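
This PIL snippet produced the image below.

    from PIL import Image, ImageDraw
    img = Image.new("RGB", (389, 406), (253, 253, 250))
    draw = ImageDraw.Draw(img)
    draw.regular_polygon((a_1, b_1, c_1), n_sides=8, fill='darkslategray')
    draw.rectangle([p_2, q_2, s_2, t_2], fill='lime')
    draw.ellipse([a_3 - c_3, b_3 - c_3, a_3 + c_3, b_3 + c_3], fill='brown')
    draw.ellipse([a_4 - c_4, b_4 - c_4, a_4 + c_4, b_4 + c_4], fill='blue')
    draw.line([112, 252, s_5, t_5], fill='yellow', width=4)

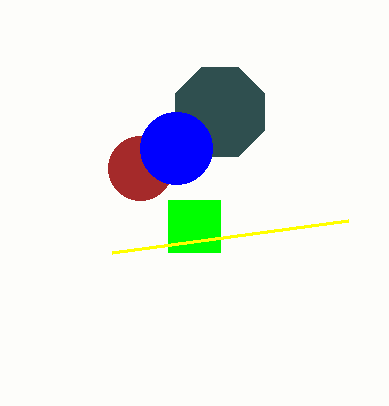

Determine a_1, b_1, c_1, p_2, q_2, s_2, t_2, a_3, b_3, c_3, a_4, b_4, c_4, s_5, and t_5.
a_1 = 220; b_1 = 112; c_1 = 48; p_2 = 168; q_2 = 200; s_2 = 220; t_2 = 252; a_3 = 140; b_3 = 168; c_3 = 32; a_4 = 176; b_4 = 148; c_4 = 36; s_5 = 348; t_5 = 220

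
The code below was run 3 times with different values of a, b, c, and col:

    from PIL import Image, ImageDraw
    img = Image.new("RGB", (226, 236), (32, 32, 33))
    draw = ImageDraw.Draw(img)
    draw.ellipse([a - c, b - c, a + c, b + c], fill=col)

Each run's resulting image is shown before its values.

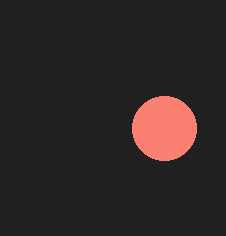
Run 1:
a = 164, b = 128, c = 32, col = 'salmon'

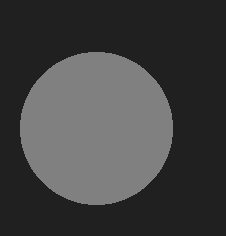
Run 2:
a = 96, b = 128, c = 76, col = 'gray'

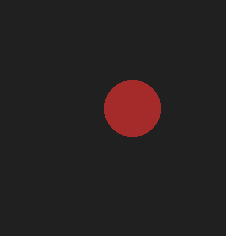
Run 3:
a = 132, b = 108, c = 28, col = 'brown'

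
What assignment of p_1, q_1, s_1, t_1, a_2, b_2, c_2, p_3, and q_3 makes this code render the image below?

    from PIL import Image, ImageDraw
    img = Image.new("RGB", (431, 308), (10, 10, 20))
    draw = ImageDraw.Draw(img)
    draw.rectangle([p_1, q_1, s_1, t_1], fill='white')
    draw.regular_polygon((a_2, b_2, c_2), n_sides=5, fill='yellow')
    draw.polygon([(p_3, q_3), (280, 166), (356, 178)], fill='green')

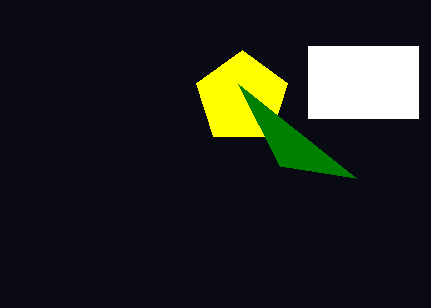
p_1 = 308, q_1 = 46, s_1 = 418, t_1 = 118, a_2 = 242, b_2 = 98, c_2 = 48, p_3 = 238, q_3 = 84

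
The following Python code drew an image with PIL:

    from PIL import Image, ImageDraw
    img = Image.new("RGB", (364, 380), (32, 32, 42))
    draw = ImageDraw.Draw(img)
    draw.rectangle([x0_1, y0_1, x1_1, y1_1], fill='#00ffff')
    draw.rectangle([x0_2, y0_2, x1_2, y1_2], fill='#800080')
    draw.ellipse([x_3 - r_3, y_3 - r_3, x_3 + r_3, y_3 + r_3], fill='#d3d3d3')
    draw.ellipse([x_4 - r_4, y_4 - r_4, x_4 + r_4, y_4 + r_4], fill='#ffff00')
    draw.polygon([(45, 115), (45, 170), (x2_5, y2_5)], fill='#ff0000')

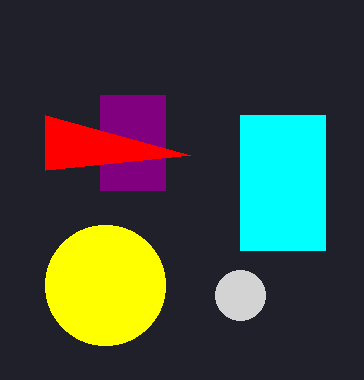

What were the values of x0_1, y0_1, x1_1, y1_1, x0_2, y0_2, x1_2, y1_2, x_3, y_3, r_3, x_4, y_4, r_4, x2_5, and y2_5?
x0_1 = 240
y0_1 = 115
x1_1 = 325
y1_1 = 250
x0_2 = 100
y0_2 = 95
x1_2 = 165
y1_2 = 190
x_3 = 240
y_3 = 295
r_3 = 25
x_4 = 105
y_4 = 285
r_4 = 60
x2_5 = 190
y2_5 = 155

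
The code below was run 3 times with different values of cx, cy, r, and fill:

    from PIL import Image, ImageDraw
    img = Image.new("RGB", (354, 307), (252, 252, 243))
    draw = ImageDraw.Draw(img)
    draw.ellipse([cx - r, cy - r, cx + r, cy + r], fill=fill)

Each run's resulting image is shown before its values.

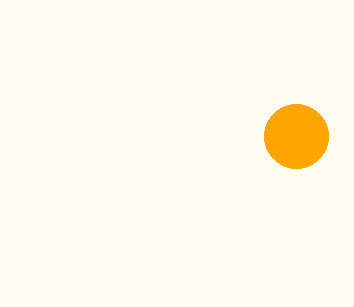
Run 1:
cx = 296, cy = 136, r = 32, fill = 'orange'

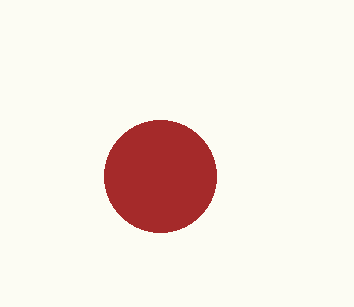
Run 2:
cx = 160
cy = 176
r = 56
fill = 'brown'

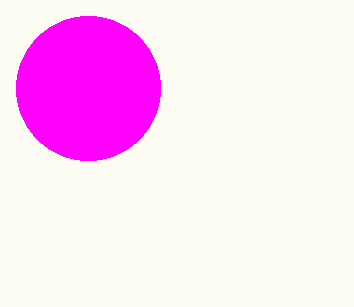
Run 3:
cx = 88, cy = 88, r = 72, fill = 'magenta'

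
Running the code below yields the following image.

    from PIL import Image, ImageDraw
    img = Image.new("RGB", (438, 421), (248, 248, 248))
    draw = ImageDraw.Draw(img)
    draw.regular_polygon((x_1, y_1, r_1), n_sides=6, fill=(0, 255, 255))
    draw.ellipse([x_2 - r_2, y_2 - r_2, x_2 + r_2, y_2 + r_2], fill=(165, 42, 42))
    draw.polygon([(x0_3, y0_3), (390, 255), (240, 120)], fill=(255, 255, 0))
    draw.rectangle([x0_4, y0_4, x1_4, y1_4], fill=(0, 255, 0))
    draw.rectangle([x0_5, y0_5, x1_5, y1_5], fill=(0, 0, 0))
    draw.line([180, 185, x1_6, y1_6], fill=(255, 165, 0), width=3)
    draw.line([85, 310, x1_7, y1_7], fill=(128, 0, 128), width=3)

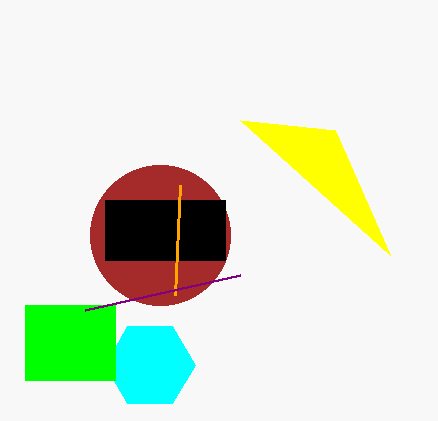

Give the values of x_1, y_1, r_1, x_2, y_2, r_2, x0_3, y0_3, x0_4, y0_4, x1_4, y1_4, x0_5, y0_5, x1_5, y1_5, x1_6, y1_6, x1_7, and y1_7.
x_1 = 150, y_1 = 365, r_1 = 45, x_2 = 160, y_2 = 235, r_2 = 70, x0_3 = 335, y0_3 = 130, x0_4 = 25, y0_4 = 305, x1_4 = 115, y1_4 = 380, x0_5 = 105, y0_5 = 200, x1_5 = 225, y1_5 = 260, x1_6 = 175, y1_6 = 295, x1_7 = 240, y1_7 = 275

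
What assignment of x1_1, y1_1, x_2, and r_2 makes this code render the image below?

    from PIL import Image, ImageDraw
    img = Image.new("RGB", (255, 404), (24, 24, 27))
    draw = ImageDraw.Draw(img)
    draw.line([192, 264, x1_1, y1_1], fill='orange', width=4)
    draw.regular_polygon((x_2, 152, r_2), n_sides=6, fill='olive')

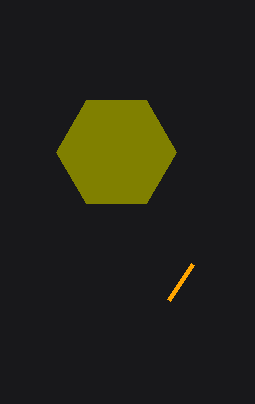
x1_1 = 168, y1_1 = 300, x_2 = 116, r_2 = 60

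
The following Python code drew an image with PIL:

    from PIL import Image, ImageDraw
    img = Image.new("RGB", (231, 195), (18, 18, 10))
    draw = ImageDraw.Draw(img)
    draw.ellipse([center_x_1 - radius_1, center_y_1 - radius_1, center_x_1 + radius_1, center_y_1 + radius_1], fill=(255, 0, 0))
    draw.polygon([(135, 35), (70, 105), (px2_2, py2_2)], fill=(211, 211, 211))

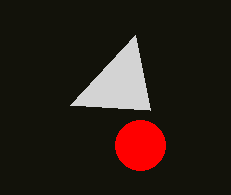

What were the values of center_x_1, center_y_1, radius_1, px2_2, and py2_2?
center_x_1 = 140, center_y_1 = 145, radius_1 = 25, px2_2 = 150, py2_2 = 110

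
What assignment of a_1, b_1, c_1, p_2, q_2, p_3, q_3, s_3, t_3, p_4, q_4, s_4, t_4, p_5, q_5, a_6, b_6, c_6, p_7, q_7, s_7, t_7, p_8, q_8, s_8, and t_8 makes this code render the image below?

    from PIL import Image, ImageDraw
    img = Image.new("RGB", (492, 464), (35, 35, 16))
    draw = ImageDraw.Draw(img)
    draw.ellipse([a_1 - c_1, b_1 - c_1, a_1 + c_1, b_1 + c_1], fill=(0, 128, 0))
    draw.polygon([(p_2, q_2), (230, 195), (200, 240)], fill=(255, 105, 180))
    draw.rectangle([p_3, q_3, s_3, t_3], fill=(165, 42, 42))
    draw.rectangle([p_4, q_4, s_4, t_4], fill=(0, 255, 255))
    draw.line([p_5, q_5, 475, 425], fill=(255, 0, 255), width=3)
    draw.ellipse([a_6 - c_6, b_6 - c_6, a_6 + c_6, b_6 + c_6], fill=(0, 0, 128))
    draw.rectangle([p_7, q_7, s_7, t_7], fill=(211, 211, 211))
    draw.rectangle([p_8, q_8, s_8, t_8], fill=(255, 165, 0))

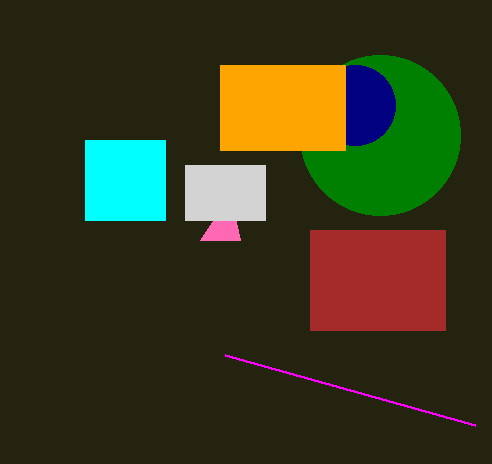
a_1 = 380
b_1 = 135
c_1 = 80
p_2 = 240
q_2 = 240
p_3 = 310
q_3 = 230
s_3 = 445
t_3 = 330
p_4 = 85
q_4 = 140
s_4 = 165
t_4 = 220
p_5 = 225
q_5 = 355
a_6 = 355
b_6 = 105
c_6 = 40
p_7 = 185
q_7 = 165
s_7 = 265
t_7 = 220
p_8 = 220
q_8 = 65
s_8 = 345
t_8 = 150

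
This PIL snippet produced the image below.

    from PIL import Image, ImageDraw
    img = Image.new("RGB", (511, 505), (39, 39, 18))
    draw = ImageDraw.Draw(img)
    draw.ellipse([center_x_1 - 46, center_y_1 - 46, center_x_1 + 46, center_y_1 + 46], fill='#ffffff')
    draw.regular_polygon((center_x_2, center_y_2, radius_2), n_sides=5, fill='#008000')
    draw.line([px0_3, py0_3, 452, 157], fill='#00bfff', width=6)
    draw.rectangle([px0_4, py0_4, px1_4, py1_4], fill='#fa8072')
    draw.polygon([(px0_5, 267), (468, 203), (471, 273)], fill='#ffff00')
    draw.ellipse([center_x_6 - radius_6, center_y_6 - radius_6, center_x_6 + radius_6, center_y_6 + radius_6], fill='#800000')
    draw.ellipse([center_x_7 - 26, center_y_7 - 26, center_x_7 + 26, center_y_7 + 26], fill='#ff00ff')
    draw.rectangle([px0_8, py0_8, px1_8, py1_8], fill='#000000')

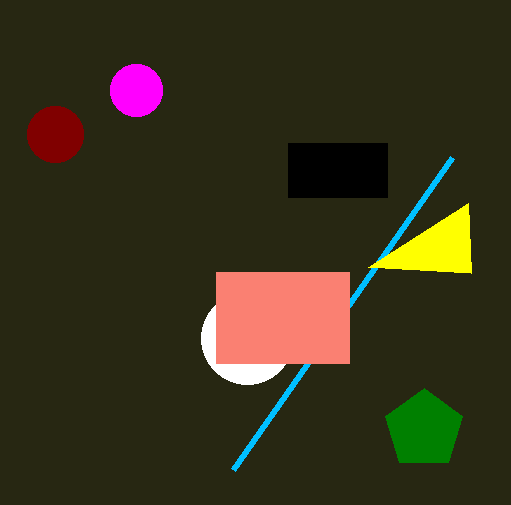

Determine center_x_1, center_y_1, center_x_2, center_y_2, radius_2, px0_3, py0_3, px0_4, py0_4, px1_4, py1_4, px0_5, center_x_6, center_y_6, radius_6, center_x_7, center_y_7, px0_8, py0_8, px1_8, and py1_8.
center_x_1 = 247
center_y_1 = 338
center_x_2 = 424
center_y_2 = 429
radius_2 = 41
px0_3 = 233
py0_3 = 469
px0_4 = 216
py0_4 = 272
px1_4 = 349
py1_4 = 363
px0_5 = 368
center_x_6 = 55
center_y_6 = 134
radius_6 = 28
center_x_7 = 136
center_y_7 = 90
px0_8 = 288
py0_8 = 143
px1_8 = 387
py1_8 = 197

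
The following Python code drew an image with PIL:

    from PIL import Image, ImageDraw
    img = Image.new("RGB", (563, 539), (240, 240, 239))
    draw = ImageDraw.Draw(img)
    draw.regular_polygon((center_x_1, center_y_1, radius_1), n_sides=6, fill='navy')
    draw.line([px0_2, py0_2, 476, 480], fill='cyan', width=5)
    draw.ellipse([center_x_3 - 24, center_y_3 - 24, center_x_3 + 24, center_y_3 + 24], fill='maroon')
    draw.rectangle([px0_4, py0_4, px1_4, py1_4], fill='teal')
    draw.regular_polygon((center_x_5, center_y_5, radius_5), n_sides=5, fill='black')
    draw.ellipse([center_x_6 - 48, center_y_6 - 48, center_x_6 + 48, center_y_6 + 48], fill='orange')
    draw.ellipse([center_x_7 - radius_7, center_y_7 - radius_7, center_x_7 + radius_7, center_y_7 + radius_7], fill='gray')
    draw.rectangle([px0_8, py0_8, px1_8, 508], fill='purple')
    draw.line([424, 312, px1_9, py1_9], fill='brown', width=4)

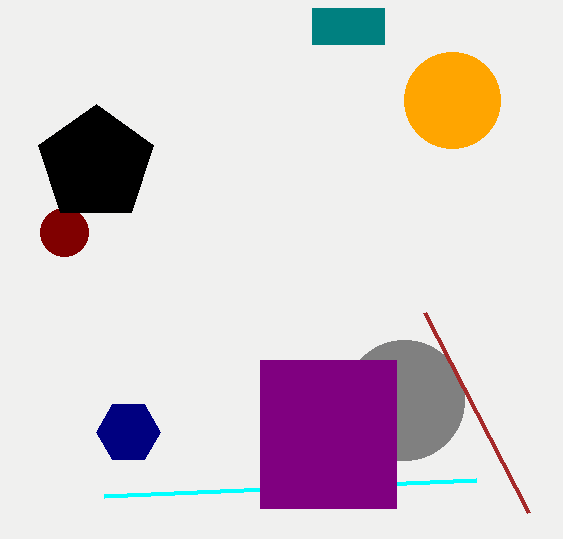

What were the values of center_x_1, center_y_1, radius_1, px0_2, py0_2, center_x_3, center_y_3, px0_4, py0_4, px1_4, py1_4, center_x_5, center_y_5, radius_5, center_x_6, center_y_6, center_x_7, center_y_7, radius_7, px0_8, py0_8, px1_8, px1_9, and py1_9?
center_x_1 = 128, center_y_1 = 432, radius_1 = 32, px0_2 = 104, py0_2 = 496, center_x_3 = 64, center_y_3 = 232, px0_4 = 312, py0_4 = 8, px1_4 = 384, py1_4 = 44, center_x_5 = 96, center_y_5 = 164, radius_5 = 60, center_x_6 = 452, center_y_6 = 100, center_x_7 = 404, center_y_7 = 400, radius_7 = 60, px0_8 = 260, py0_8 = 360, px1_8 = 396, px1_9 = 528, py1_9 = 512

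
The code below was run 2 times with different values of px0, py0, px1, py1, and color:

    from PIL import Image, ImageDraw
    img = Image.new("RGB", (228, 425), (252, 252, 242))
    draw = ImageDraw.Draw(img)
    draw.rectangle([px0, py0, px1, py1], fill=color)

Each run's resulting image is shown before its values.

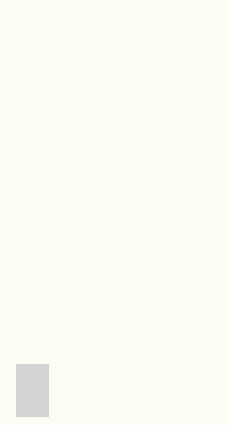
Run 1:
px0 = 16, py0 = 364, px1 = 48, py1 = 416, color = 'lightgray'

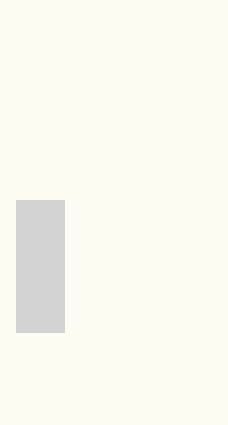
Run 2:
px0 = 16; py0 = 200; px1 = 64; py1 = 332; color = 'lightgray'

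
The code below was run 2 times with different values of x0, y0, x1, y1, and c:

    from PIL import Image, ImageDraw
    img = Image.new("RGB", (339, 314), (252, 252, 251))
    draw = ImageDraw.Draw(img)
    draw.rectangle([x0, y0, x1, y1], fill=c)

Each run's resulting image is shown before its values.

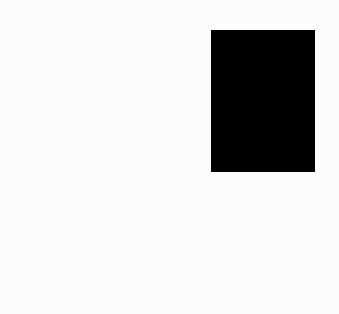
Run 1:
x0 = 211; y0 = 30; x1 = 314; y1 = 171; c = 'black'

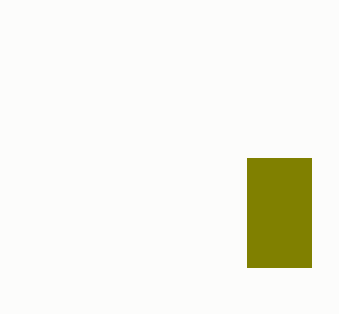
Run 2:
x0 = 247, y0 = 158, x1 = 311, y1 = 267, c = 'olive'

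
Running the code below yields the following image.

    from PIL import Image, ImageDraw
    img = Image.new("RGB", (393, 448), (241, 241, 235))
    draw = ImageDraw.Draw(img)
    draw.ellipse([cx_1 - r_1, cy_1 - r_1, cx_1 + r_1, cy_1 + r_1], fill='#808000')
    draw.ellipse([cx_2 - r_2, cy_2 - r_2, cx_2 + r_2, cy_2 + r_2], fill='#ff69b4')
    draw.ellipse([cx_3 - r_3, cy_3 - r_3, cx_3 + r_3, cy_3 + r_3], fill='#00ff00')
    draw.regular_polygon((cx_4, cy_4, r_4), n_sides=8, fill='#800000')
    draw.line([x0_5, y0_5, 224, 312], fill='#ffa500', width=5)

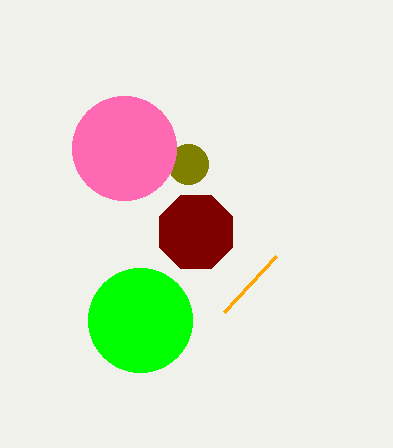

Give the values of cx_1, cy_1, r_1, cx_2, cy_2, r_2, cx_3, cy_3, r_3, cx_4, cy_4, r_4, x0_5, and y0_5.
cx_1 = 188
cy_1 = 164
r_1 = 20
cx_2 = 124
cy_2 = 148
r_2 = 52
cx_3 = 140
cy_3 = 320
r_3 = 52
cx_4 = 196
cy_4 = 232
r_4 = 40
x0_5 = 276
y0_5 = 256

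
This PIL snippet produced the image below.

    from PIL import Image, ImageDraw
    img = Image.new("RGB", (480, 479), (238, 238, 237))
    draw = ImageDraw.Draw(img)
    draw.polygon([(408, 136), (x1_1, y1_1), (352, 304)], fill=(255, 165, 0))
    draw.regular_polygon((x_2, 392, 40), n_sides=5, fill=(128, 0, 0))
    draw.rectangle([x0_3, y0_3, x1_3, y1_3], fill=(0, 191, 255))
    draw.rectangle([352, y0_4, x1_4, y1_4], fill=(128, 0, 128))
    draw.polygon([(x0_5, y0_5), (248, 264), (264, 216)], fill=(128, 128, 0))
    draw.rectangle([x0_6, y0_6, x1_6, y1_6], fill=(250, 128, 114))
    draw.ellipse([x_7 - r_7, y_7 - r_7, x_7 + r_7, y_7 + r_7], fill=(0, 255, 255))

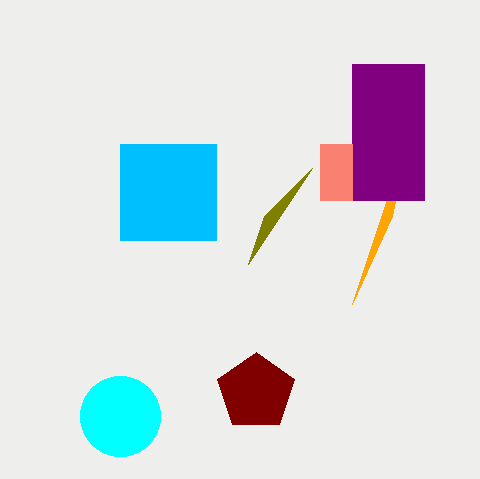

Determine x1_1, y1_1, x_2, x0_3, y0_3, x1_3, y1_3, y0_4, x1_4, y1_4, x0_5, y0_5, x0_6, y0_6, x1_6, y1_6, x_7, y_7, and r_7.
x1_1 = 392
y1_1 = 216
x_2 = 256
x0_3 = 120
y0_3 = 144
x1_3 = 216
y1_3 = 240
y0_4 = 64
x1_4 = 424
y1_4 = 200
x0_5 = 312
y0_5 = 168
x0_6 = 320
y0_6 = 144
x1_6 = 352
y1_6 = 200
x_7 = 120
y_7 = 416
r_7 = 40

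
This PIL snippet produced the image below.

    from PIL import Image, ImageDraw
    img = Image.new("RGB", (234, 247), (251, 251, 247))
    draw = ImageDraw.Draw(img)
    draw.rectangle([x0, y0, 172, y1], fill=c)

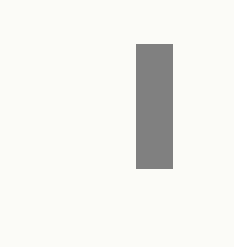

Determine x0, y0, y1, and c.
x0 = 136, y0 = 44, y1 = 168, c = 'gray'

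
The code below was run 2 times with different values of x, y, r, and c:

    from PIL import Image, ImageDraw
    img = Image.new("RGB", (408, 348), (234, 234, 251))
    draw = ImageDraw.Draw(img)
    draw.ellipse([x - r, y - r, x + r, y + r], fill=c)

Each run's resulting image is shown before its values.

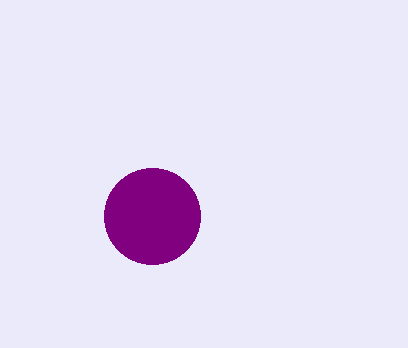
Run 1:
x = 152; y = 216; r = 48; c = 'purple'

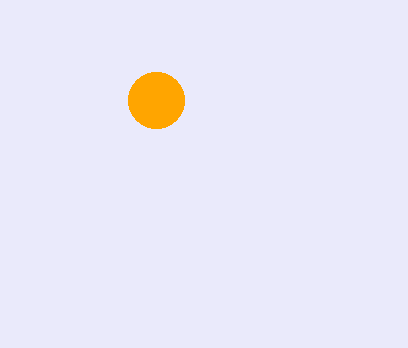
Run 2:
x = 156, y = 100, r = 28, c = 'orange'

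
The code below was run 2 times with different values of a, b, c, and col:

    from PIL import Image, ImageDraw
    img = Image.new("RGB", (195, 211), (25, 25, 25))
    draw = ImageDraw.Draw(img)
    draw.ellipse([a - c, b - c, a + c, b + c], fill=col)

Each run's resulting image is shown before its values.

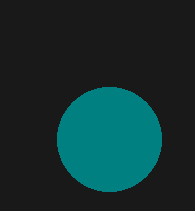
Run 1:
a = 109; b = 139; c = 52; col = 'teal'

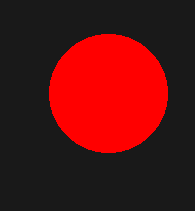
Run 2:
a = 108; b = 93; c = 59; col = 'red'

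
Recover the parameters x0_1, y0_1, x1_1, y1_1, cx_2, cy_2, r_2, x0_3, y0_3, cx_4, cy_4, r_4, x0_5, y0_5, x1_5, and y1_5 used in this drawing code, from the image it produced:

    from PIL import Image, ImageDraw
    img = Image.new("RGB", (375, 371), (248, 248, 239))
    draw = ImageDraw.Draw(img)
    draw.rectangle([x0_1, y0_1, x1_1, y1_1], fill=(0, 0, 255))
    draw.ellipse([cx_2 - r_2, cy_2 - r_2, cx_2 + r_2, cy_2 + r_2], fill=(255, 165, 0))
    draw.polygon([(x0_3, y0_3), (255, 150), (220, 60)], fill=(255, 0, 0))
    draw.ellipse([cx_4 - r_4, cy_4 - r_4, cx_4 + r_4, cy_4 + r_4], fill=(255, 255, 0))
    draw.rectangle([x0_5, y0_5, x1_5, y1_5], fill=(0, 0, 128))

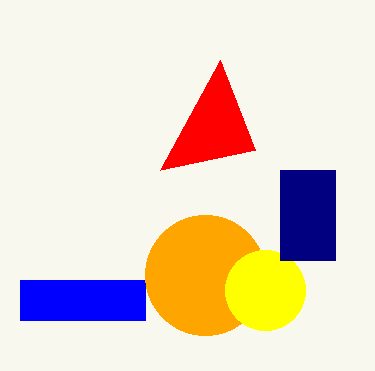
x0_1 = 20, y0_1 = 280, x1_1 = 145, y1_1 = 320, cx_2 = 205, cy_2 = 275, r_2 = 60, x0_3 = 160, y0_3 = 170, cx_4 = 265, cy_4 = 290, r_4 = 40, x0_5 = 280, y0_5 = 170, x1_5 = 335, y1_5 = 260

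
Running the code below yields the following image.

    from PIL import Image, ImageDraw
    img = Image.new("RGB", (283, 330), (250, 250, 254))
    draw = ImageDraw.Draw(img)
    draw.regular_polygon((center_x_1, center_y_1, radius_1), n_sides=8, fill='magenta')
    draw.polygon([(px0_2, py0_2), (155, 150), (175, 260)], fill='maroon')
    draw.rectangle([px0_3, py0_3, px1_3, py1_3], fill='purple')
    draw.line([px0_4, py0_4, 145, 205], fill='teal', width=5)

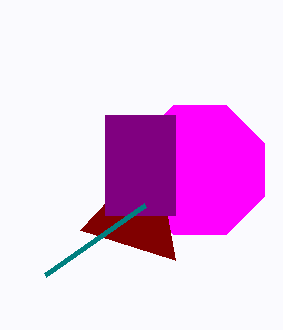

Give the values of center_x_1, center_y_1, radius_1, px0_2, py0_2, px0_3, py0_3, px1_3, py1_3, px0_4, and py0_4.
center_x_1 = 200
center_y_1 = 170
radius_1 = 70
px0_2 = 80
py0_2 = 230
px0_3 = 105
py0_3 = 115
px1_3 = 175
py1_3 = 215
px0_4 = 45
py0_4 = 275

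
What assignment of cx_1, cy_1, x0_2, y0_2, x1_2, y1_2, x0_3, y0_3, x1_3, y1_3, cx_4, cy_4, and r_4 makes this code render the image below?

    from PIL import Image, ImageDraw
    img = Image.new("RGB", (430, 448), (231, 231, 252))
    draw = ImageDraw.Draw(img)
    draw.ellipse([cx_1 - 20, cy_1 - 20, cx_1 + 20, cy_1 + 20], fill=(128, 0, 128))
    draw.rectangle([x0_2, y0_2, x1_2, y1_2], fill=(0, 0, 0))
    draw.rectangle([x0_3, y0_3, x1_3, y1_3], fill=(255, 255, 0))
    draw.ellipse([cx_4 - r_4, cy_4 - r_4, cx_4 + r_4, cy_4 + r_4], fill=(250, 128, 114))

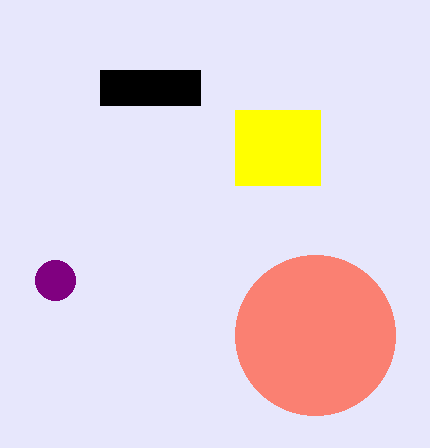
cx_1 = 55, cy_1 = 280, x0_2 = 100, y0_2 = 70, x1_2 = 200, y1_2 = 105, x0_3 = 235, y0_3 = 110, x1_3 = 320, y1_3 = 185, cx_4 = 315, cy_4 = 335, r_4 = 80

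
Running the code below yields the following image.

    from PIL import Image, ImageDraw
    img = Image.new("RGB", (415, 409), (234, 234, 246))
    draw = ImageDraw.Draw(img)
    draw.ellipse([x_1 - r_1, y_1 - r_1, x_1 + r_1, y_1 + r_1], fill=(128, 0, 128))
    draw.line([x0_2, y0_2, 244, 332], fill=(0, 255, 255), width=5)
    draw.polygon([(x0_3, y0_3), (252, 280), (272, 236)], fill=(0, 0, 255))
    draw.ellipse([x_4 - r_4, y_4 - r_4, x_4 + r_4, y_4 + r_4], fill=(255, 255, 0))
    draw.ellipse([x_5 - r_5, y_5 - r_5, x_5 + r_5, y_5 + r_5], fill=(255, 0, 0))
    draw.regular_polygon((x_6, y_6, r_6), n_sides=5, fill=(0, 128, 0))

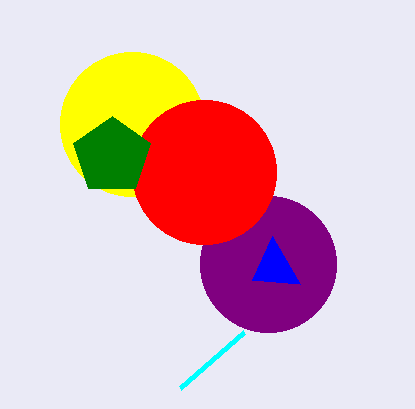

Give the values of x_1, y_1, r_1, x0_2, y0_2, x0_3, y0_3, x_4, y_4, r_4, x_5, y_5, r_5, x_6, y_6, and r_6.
x_1 = 268, y_1 = 264, r_1 = 68, x0_2 = 180, y0_2 = 388, x0_3 = 300, y0_3 = 284, x_4 = 132, y_4 = 124, r_4 = 72, x_5 = 204, y_5 = 172, r_5 = 72, x_6 = 112, y_6 = 156, r_6 = 40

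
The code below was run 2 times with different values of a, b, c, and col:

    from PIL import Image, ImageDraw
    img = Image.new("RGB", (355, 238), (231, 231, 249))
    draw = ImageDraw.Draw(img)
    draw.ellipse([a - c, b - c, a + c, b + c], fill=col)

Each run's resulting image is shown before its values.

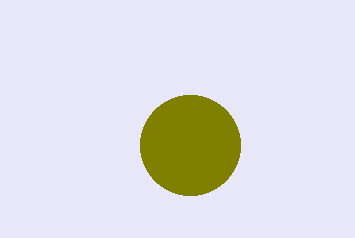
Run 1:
a = 190
b = 145
c = 50
col = 'olive'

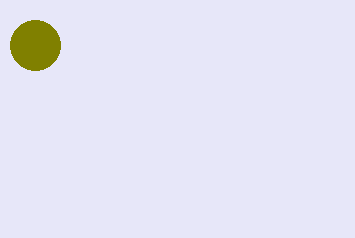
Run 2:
a = 35
b = 45
c = 25
col = 'olive'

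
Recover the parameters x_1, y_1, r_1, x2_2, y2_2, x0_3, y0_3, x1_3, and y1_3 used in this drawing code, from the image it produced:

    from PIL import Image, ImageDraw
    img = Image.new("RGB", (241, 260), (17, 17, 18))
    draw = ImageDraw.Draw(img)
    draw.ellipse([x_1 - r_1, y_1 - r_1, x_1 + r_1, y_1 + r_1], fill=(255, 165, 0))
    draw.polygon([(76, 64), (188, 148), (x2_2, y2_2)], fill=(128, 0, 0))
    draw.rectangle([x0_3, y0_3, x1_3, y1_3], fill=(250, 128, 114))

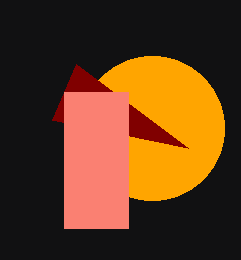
x_1 = 152
y_1 = 128
r_1 = 72
x2_2 = 52
y2_2 = 120
x0_3 = 64
y0_3 = 92
x1_3 = 128
y1_3 = 228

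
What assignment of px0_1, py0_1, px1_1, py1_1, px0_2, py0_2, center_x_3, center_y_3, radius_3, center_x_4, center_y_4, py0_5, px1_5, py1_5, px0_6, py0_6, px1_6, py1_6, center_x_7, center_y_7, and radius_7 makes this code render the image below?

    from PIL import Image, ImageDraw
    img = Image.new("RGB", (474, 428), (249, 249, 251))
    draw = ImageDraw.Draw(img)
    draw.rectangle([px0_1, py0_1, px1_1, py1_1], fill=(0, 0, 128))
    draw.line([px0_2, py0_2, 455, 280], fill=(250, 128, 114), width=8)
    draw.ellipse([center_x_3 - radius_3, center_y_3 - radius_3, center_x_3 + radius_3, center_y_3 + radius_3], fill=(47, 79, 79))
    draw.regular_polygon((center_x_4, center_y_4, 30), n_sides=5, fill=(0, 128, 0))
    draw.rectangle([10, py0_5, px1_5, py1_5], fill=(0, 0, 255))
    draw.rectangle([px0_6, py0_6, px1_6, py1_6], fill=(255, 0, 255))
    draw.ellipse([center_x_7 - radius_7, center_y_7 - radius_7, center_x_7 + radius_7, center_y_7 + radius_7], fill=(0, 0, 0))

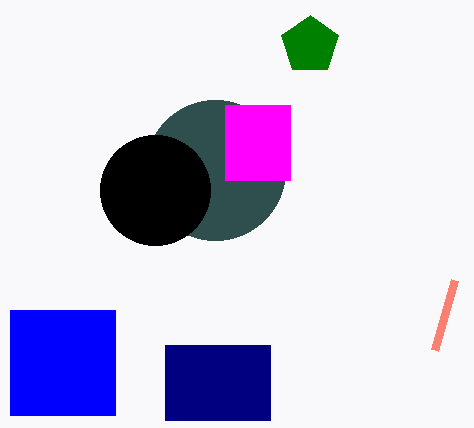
px0_1 = 165
py0_1 = 345
px1_1 = 270
py1_1 = 420
px0_2 = 435
py0_2 = 350
center_x_3 = 215
center_y_3 = 170
radius_3 = 70
center_x_4 = 310
center_y_4 = 45
py0_5 = 310
px1_5 = 115
py1_5 = 415
px0_6 = 225
py0_6 = 105
px1_6 = 290
py1_6 = 180
center_x_7 = 155
center_y_7 = 190
radius_7 = 55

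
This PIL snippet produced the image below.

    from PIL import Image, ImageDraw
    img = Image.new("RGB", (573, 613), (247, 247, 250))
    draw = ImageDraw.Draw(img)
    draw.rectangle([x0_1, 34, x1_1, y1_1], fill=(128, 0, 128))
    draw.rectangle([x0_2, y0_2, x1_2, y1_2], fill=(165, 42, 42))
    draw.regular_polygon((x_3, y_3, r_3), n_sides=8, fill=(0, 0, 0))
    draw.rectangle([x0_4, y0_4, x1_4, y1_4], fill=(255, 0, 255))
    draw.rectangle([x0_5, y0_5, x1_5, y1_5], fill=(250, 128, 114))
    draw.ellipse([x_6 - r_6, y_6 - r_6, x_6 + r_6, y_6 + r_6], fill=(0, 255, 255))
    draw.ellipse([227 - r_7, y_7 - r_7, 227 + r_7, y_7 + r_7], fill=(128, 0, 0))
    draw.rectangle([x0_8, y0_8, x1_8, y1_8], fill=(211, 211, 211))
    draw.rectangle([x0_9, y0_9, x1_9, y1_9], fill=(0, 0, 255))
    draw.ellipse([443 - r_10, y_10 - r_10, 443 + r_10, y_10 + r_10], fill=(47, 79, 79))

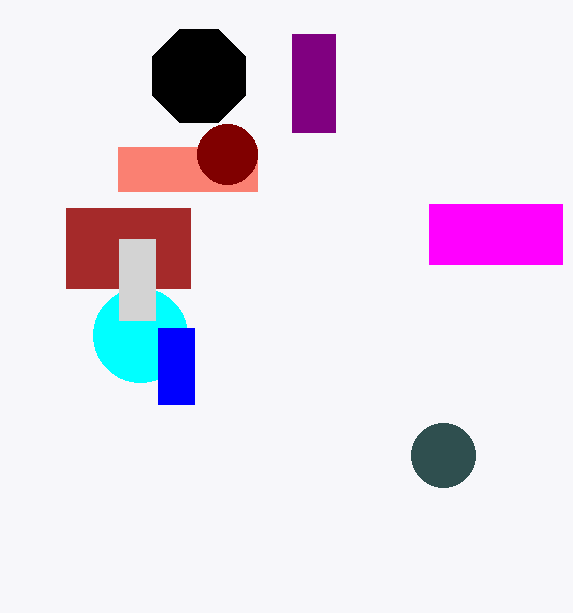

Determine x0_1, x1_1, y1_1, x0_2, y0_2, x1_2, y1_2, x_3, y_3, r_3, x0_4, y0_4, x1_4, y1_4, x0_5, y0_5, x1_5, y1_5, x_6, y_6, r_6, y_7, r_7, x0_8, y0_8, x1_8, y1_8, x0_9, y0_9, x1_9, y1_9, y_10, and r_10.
x0_1 = 292; x1_1 = 335; y1_1 = 132; x0_2 = 66; y0_2 = 208; x1_2 = 190; y1_2 = 288; x_3 = 199; y_3 = 76; r_3 = 50; x0_4 = 429; y0_4 = 204; x1_4 = 562; y1_4 = 264; x0_5 = 118; y0_5 = 147; x1_5 = 257; y1_5 = 191; x_6 = 140; y_6 = 335; r_6 = 47; y_7 = 154; r_7 = 30; x0_8 = 119; y0_8 = 239; x1_8 = 155; y1_8 = 320; x0_9 = 158; y0_9 = 328; x1_9 = 194; y1_9 = 404; y_10 = 455; r_10 = 32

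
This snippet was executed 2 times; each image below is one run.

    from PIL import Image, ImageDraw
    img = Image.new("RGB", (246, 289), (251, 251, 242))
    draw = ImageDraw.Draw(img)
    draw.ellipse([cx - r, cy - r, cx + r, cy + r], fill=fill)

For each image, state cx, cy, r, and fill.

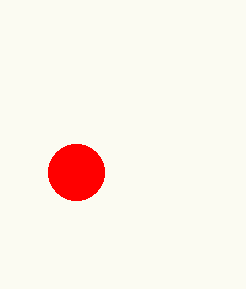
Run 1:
cx = 76; cy = 172; r = 28; fill = 'red'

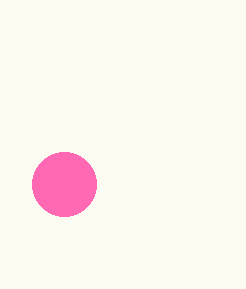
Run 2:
cx = 64, cy = 184, r = 32, fill = 'hotpink'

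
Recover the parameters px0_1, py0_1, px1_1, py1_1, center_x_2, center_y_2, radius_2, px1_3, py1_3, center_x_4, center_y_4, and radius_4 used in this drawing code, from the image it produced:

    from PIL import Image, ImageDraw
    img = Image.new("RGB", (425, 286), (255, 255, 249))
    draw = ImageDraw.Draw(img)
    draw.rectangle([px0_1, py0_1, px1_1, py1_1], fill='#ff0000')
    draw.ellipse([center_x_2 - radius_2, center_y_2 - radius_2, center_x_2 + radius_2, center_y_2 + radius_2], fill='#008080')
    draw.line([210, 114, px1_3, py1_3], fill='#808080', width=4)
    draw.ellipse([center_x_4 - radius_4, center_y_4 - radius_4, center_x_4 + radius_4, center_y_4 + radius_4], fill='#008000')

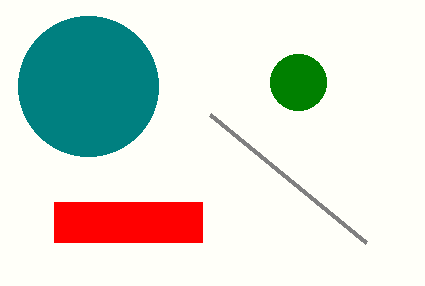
px0_1 = 54
py0_1 = 202
px1_1 = 202
py1_1 = 242
center_x_2 = 88
center_y_2 = 86
radius_2 = 70
px1_3 = 366
py1_3 = 242
center_x_4 = 298
center_y_4 = 82
radius_4 = 28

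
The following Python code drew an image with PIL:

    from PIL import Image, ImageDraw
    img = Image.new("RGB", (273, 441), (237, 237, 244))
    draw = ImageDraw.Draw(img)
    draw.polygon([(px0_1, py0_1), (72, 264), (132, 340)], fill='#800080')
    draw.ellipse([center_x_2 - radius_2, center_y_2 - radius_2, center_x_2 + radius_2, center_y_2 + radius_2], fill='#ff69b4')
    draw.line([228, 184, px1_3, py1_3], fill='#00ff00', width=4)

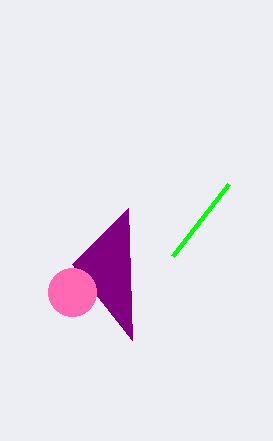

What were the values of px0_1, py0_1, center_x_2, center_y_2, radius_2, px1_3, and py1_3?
px0_1 = 128
py0_1 = 208
center_x_2 = 72
center_y_2 = 292
radius_2 = 24
px1_3 = 172
py1_3 = 256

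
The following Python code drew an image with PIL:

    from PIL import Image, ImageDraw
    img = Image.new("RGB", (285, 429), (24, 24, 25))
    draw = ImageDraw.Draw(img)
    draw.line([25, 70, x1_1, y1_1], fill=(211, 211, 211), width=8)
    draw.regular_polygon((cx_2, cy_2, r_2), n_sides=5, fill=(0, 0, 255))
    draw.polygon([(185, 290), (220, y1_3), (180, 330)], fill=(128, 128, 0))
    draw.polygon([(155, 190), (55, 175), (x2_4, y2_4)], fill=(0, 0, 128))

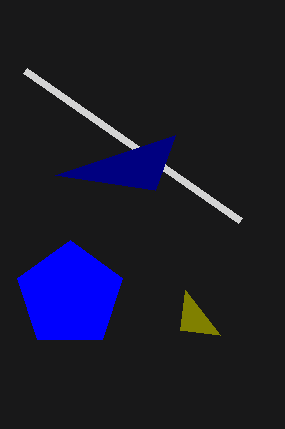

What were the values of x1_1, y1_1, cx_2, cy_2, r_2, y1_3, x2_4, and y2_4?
x1_1 = 240
y1_1 = 220
cx_2 = 70
cy_2 = 295
r_2 = 55
y1_3 = 335
x2_4 = 175
y2_4 = 135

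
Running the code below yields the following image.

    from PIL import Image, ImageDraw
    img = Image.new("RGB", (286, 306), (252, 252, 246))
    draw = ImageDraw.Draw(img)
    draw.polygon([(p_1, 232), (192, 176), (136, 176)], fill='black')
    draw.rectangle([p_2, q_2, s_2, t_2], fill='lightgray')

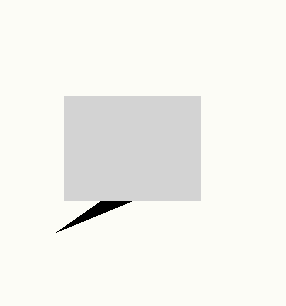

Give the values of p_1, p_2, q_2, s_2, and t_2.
p_1 = 56
p_2 = 64
q_2 = 96
s_2 = 200
t_2 = 200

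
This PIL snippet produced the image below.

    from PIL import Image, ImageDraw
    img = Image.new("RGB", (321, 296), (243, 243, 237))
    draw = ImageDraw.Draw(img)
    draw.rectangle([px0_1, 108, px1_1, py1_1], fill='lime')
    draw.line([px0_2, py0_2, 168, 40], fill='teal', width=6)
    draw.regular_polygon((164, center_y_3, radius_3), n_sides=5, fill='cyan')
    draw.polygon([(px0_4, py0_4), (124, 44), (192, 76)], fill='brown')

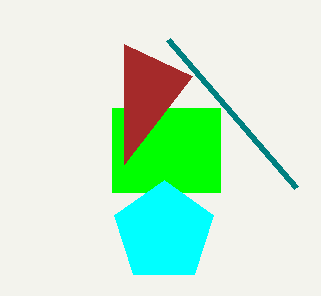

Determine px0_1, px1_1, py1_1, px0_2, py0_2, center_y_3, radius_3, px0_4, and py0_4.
px0_1 = 112
px1_1 = 220
py1_1 = 192
px0_2 = 296
py0_2 = 188
center_y_3 = 232
radius_3 = 52
px0_4 = 124
py0_4 = 164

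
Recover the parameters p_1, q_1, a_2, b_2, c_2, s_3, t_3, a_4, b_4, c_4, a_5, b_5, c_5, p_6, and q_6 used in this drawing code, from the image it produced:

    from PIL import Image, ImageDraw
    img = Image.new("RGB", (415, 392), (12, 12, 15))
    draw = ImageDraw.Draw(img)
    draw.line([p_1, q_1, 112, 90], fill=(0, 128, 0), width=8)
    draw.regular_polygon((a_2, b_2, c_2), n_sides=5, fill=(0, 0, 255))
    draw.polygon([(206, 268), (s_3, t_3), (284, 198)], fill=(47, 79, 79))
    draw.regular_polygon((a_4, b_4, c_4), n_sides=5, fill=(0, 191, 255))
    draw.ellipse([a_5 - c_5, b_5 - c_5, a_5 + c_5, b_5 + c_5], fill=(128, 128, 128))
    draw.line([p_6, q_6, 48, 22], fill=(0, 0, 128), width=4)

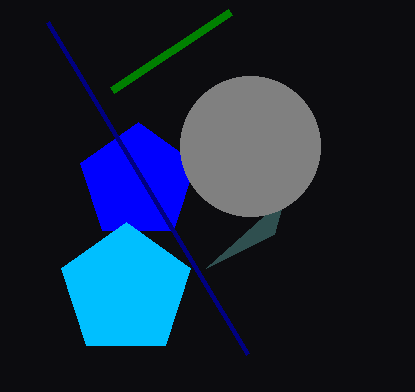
p_1 = 230
q_1 = 12
a_2 = 138
b_2 = 182
c_2 = 60
s_3 = 274
t_3 = 234
a_4 = 126
b_4 = 290
c_4 = 68
a_5 = 250
b_5 = 146
c_5 = 70
p_6 = 248
q_6 = 354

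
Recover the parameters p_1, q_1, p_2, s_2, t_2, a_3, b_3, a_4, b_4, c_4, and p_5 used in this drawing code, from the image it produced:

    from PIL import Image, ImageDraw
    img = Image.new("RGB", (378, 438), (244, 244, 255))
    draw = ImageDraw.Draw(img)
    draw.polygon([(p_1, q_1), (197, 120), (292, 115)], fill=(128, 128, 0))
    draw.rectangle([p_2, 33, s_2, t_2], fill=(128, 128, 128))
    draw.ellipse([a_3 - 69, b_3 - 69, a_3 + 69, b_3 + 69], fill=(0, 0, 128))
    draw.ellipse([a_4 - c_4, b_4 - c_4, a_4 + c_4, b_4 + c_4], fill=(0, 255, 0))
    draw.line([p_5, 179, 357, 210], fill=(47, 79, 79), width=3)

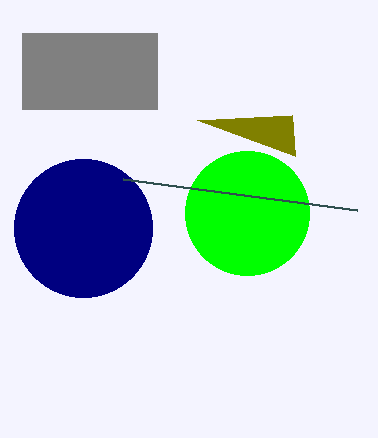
p_1 = 295, q_1 = 156, p_2 = 22, s_2 = 157, t_2 = 109, a_3 = 83, b_3 = 228, a_4 = 247, b_4 = 213, c_4 = 62, p_5 = 123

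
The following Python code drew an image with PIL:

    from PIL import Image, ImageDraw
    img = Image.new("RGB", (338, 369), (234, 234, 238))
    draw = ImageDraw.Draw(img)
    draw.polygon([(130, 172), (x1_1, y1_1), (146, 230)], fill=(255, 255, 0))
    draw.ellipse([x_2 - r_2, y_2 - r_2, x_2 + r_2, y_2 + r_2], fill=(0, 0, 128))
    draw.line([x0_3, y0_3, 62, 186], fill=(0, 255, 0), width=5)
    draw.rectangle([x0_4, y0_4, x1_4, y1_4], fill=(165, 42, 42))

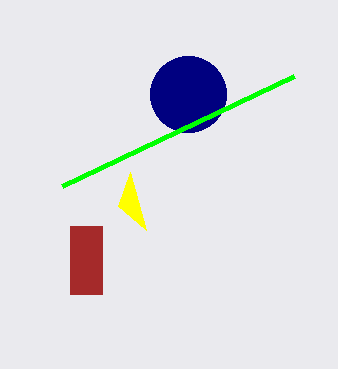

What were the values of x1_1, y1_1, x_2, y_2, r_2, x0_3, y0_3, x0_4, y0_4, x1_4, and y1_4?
x1_1 = 118
y1_1 = 206
x_2 = 188
y_2 = 94
r_2 = 38
x0_3 = 294
y0_3 = 76
x0_4 = 70
y0_4 = 226
x1_4 = 102
y1_4 = 294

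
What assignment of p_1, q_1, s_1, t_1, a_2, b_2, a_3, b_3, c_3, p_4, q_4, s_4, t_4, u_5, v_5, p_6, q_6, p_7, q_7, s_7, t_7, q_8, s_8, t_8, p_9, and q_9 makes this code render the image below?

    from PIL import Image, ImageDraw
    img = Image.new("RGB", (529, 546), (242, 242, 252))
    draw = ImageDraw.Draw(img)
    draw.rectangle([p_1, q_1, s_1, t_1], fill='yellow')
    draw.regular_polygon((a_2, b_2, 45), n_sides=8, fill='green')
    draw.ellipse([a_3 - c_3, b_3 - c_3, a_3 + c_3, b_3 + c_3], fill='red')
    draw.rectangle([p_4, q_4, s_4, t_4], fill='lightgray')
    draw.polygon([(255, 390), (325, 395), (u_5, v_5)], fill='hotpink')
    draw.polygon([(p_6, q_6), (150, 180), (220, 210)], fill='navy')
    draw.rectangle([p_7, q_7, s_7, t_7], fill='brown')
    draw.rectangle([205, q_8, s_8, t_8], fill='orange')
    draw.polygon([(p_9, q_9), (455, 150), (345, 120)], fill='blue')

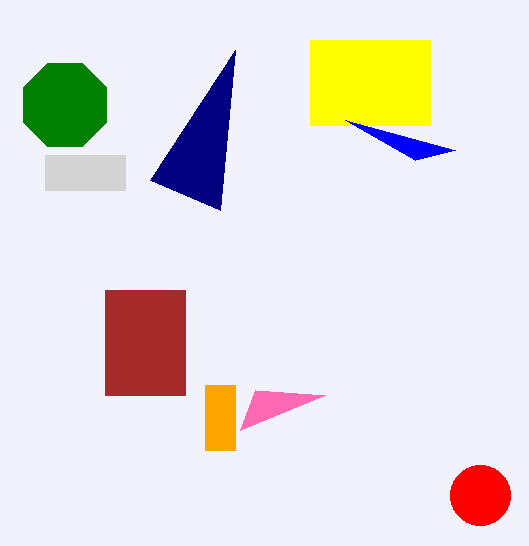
p_1 = 310, q_1 = 40, s_1 = 430, t_1 = 125, a_2 = 65, b_2 = 105, a_3 = 480, b_3 = 495, c_3 = 30, p_4 = 45, q_4 = 155, s_4 = 125, t_4 = 190, u_5 = 240, v_5 = 430, p_6 = 235, q_6 = 50, p_7 = 105, q_7 = 290, s_7 = 185, t_7 = 395, q_8 = 385, s_8 = 235, t_8 = 450, p_9 = 415, q_9 = 160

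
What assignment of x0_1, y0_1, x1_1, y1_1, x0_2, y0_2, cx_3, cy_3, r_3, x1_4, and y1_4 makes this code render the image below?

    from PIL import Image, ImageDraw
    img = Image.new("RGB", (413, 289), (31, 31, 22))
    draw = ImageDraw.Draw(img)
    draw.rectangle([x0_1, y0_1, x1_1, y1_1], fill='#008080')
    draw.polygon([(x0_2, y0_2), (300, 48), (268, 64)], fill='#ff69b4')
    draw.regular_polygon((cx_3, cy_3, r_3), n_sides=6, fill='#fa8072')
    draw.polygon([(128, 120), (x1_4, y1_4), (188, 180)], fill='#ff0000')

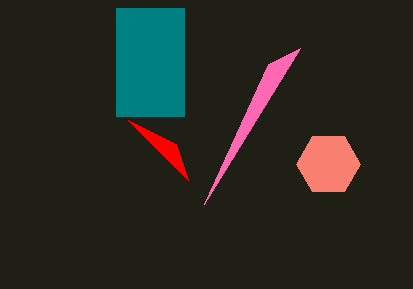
x0_1 = 116, y0_1 = 8, x1_1 = 184, y1_1 = 116, x0_2 = 204, y0_2 = 204, cx_3 = 328, cy_3 = 164, r_3 = 32, x1_4 = 176, y1_4 = 144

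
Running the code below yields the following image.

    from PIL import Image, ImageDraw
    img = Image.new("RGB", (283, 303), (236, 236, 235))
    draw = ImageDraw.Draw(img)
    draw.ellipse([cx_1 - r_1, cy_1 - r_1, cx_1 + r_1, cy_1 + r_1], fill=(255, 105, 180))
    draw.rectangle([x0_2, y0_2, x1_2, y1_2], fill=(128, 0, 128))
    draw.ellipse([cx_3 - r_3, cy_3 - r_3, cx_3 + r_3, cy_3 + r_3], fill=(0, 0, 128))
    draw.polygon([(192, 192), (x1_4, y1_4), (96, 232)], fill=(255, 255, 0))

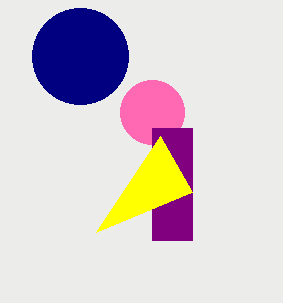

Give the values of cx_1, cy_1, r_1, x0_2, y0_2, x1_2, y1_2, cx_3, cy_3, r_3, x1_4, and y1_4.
cx_1 = 152; cy_1 = 112; r_1 = 32; x0_2 = 152; y0_2 = 128; x1_2 = 192; y1_2 = 240; cx_3 = 80; cy_3 = 56; r_3 = 48; x1_4 = 160; y1_4 = 136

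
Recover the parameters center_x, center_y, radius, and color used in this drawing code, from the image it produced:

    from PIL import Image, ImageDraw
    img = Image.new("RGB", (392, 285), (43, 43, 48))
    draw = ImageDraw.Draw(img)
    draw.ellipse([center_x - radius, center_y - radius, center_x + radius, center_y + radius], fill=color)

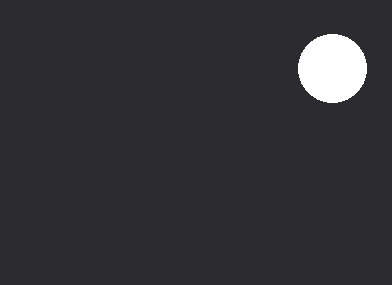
center_x = 332; center_y = 68; radius = 34; color = 'white'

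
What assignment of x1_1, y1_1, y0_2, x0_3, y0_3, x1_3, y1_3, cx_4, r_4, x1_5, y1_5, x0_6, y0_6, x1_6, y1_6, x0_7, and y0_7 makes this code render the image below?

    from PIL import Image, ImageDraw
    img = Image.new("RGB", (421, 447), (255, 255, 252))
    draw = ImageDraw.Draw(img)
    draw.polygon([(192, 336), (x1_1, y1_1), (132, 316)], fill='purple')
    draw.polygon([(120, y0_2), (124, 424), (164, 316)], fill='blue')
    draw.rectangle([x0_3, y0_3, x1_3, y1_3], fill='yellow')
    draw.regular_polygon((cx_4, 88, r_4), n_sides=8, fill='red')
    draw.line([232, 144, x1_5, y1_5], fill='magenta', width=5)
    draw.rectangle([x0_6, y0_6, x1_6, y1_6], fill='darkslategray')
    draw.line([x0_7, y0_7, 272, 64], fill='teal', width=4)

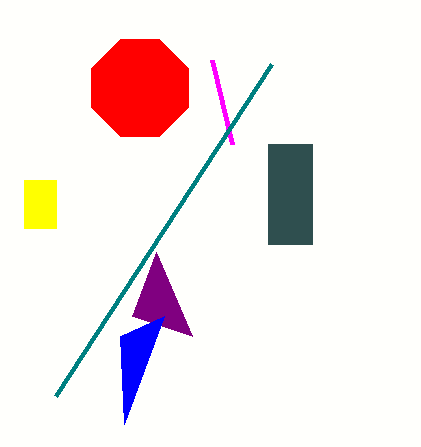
x1_1 = 156; y1_1 = 252; y0_2 = 336; x0_3 = 24; y0_3 = 180; x1_3 = 56; y1_3 = 228; cx_4 = 140; r_4 = 52; x1_5 = 212; y1_5 = 60; x0_6 = 268; y0_6 = 144; x1_6 = 312; y1_6 = 244; x0_7 = 56; y0_7 = 396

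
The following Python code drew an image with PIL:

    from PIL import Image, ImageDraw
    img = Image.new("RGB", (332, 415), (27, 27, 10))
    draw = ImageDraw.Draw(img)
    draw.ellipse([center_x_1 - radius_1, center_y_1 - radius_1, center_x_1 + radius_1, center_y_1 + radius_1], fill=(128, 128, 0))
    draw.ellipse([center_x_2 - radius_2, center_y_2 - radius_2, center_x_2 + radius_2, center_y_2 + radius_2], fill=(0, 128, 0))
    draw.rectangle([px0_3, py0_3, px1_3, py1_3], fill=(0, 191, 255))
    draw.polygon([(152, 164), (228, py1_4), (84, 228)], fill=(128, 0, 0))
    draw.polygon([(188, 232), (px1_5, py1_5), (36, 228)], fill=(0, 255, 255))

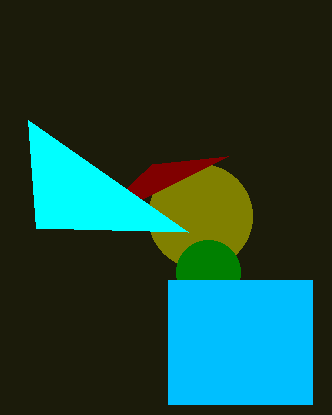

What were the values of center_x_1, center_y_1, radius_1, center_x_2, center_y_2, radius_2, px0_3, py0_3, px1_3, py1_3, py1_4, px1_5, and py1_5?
center_x_1 = 200
center_y_1 = 216
radius_1 = 52
center_x_2 = 208
center_y_2 = 272
radius_2 = 32
px0_3 = 168
py0_3 = 280
px1_3 = 312
py1_3 = 404
py1_4 = 156
px1_5 = 28
py1_5 = 120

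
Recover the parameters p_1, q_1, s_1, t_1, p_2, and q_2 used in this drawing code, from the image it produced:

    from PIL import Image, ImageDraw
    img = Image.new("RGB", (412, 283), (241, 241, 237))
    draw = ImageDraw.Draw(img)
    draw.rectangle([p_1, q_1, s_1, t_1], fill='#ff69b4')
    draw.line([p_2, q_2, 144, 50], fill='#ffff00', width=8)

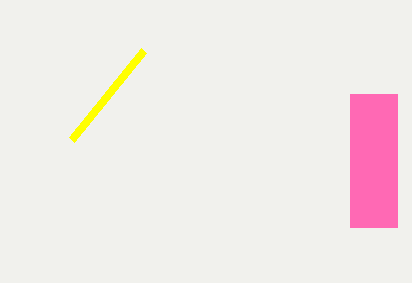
p_1 = 350, q_1 = 94, s_1 = 397, t_1 = 227, p_2 = 72, q_2 = 139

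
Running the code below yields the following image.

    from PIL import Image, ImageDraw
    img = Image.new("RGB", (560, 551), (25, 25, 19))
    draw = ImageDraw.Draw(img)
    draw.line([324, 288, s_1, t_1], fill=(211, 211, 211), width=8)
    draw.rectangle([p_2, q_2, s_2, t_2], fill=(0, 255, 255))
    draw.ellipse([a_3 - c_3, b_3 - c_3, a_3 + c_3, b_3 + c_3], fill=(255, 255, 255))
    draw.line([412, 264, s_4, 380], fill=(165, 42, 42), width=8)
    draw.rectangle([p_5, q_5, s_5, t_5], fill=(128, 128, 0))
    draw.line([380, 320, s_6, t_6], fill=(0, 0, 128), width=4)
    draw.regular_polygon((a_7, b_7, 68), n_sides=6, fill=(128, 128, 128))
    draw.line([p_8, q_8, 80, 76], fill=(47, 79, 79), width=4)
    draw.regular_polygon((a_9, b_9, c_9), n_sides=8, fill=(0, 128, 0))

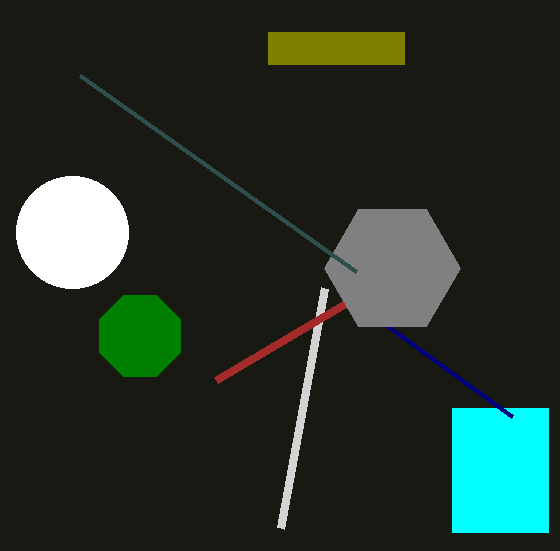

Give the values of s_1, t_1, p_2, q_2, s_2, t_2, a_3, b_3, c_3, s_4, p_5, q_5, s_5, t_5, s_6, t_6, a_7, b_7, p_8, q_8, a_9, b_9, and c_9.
s_1 = 280; t_1 = 528; p_2 = 452; q_2 = 408; s_2 = 548; t_2 = 532; a_3 = 72; b_3 = 232; c_3 = 56; s_4 = 216; p_5 = 268; q_5 = 32; s_5 = 404; t_5 = 64; s_6 = 512; t_6 = 416; a_7 = 392; b_7 = 268; p_8 = 356; q_8 = 272; a_9 = 140; b_9 = 336; c_9 = 44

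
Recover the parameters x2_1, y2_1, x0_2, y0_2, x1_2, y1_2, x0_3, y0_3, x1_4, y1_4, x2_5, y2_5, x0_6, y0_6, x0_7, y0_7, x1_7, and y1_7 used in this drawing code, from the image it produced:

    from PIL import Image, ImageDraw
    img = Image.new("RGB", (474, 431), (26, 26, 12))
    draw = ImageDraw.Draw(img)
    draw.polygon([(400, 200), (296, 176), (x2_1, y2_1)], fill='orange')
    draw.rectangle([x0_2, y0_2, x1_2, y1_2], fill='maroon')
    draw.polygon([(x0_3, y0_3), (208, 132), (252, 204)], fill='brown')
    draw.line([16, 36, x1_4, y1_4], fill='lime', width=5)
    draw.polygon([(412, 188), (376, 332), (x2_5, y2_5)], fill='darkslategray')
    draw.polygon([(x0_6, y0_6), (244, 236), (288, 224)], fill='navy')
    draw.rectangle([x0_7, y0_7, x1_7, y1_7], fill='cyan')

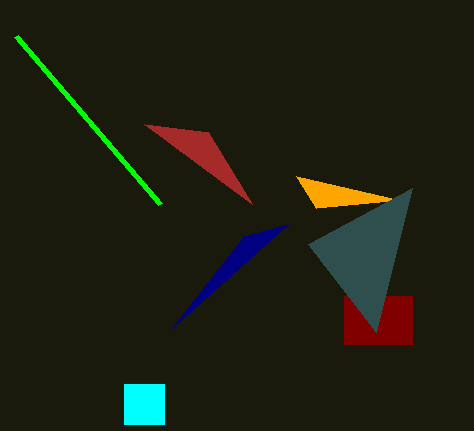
x2_1 = 316, y2_1 = 208, x0_2 = 344, y0_2 = 296, x1_2 = 412, y1_2 = 344, x0_3 = 144, y0_3 = 124, x1_4 = 160, y1_4 = 204, x2_5 = 308, y2_5 = 244, x0_6 = 172, y0_6 = 328, x0_7 = 124, y0_7 = 384, x1_7 = 164, y1_7 = 424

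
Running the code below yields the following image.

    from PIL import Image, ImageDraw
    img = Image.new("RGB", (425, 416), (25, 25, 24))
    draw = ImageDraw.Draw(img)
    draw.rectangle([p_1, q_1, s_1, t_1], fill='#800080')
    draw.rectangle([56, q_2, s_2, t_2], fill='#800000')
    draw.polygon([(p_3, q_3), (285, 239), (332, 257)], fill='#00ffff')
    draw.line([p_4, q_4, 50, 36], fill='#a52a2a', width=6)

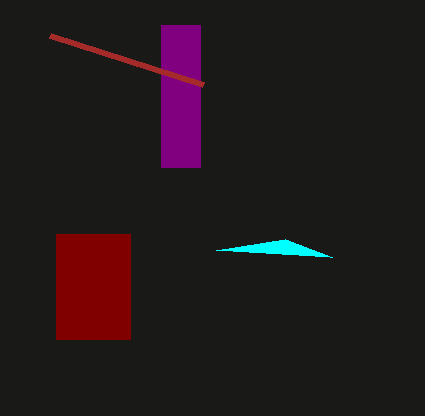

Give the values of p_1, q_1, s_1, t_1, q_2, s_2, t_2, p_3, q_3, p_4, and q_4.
p_1 = 161, q_1 = 25, s_1 = 200, t_1 = 167, q_2 = 234, s_2 = 130, t_2 = 339, p_3 = 216, q_3 = 250, p_4 = 203, q_4 = 85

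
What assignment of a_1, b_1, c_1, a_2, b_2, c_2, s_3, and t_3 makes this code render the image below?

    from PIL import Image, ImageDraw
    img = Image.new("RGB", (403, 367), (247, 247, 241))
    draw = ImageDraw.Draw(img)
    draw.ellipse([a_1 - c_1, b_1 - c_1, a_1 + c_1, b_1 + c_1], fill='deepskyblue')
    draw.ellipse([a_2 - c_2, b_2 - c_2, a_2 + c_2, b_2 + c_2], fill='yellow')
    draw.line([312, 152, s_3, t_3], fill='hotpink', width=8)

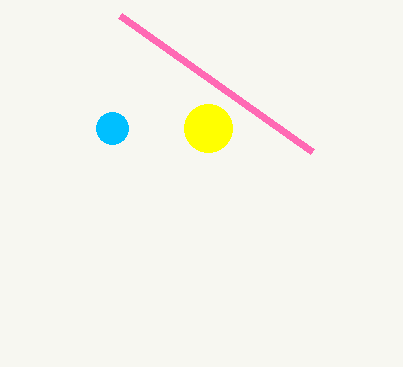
a_1 = 112; b_1 = 128; c_1 = 16; a_2 = 208; b_2 = 128; c_2 = 24; s_3 = 120; t_3 = 16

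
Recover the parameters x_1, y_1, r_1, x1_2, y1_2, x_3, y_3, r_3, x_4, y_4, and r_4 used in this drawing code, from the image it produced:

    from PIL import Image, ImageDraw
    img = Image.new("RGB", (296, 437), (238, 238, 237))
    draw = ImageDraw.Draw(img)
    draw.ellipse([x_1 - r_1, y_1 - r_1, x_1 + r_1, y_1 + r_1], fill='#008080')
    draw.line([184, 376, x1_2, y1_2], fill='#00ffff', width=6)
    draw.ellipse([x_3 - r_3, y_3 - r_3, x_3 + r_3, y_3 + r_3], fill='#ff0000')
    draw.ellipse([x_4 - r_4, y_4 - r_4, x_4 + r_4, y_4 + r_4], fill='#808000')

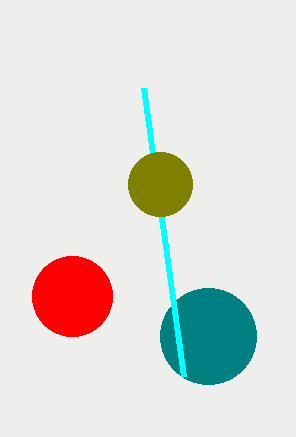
x_1 = 208, y_1 = 336, r_1 = 48, x1_2 = 144, y1_2 = 88, x_3 = 72, y_3 = 296, r_3 = 40, x_4 = 160, y_4 = 184, r_4 = 32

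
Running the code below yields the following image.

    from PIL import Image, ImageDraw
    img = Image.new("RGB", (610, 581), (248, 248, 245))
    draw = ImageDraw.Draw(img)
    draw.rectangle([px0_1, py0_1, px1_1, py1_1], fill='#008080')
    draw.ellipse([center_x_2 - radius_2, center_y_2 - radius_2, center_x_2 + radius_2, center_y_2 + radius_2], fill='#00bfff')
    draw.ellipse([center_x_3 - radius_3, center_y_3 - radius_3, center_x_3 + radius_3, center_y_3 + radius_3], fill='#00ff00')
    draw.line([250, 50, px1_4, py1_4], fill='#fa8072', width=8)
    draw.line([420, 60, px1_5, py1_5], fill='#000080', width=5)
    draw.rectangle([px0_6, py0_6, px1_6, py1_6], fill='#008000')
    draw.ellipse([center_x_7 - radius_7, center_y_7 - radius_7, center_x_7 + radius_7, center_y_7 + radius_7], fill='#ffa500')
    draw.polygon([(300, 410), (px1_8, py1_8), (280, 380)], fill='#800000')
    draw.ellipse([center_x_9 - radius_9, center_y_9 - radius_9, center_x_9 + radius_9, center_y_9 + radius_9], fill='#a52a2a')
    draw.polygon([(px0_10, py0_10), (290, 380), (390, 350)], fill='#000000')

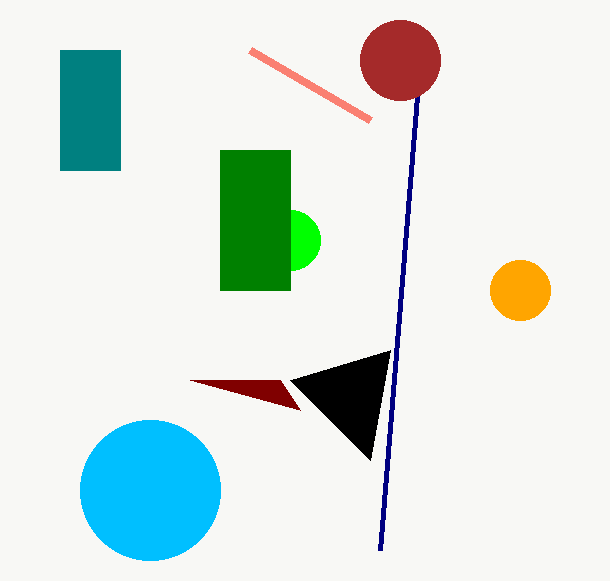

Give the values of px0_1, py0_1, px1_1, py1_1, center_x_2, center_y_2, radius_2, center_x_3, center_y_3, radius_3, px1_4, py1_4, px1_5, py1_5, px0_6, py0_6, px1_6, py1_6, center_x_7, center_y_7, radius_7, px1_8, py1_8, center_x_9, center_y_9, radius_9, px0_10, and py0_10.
px0_1 = 60; py0_1 = 50; px1_1 = 120; py1_1 = 170; center_x_2 = 150; center_y_2 = 490; radius_2 = 70; center_x_3 = 290; center_y_3 = 240; radius_3 = 30; px1_4 = 370; py1_4 = 120; px1_5 = 380; py1_5 = 550; px0_6 = 220; py0_6 = 150; px1_6 = 290; py1_6 = 290; center_x_7 = 520; center_y_7 = 290; radius_7 = 30; px1_8 = 190; py1_8 = 380; center_x_9 = 400; center_y_9 = 60; radius_9 = 40; px0_10 = 370; py0_10 = 460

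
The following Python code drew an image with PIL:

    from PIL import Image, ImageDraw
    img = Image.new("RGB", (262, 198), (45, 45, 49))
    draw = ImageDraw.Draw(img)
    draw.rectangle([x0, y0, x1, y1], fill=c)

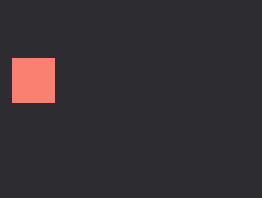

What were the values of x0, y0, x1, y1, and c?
x0 = 12; y0 = 58; x1 = 54; y1 = 102; c = 'salmon'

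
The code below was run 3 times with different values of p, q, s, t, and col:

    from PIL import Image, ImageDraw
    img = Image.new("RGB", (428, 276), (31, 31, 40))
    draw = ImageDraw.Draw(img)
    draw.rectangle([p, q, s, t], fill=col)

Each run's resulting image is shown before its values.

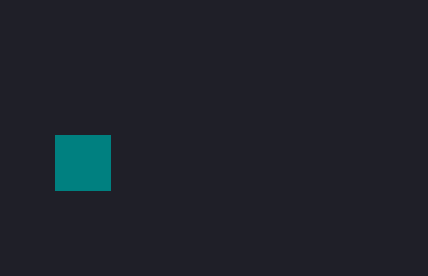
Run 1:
p = 55; q = 135; s = 110; t = 190; col = 'teal'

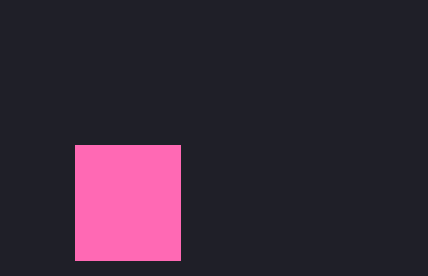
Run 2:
p = 75, q = 145, s = 180, t = 260, col = 'hotpink'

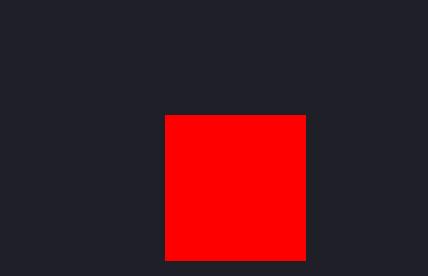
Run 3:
p = 165; q = 115; s = 305; t = 260; col = 'red'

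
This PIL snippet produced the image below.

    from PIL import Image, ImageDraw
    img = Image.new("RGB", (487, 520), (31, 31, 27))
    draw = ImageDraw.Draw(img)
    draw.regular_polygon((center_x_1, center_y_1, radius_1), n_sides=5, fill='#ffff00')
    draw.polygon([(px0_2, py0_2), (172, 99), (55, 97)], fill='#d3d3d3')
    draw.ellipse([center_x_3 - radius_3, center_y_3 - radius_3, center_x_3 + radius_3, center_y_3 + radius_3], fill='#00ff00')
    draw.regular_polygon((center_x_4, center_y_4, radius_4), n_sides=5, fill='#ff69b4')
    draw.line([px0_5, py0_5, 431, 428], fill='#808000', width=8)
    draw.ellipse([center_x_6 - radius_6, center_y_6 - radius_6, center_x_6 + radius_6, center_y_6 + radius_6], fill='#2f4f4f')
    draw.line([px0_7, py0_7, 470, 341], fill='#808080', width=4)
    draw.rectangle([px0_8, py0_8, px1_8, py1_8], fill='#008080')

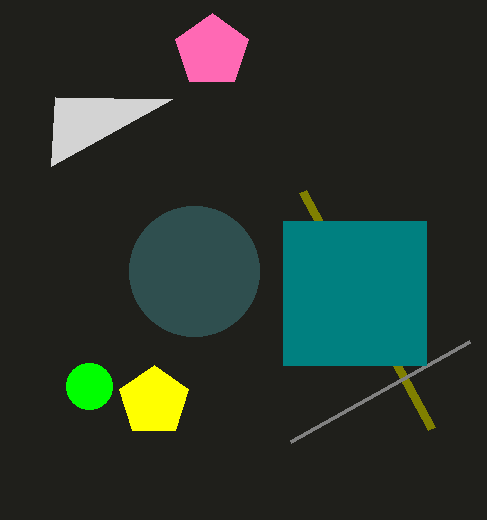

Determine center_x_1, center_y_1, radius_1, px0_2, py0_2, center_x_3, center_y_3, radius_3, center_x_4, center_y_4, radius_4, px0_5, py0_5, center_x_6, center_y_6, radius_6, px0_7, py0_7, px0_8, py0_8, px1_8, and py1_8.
center_x_1 = 154; center_y_1 = 401; radius_1 = 36; px0_2 = 51; py0_2 = 166; center_x_3 = 89; center_y_3 = 386; radius_3 = 23; center_x_4 = 212; center_y_4 = 51; radius_4 = 38; px0_5 = 302; py0_5 = 191; center_x_6 = 194; center_y_6 = 271; radius_6 = 65; px0_7 = 291; py0_7 = 441; px0_8 = 283; py0_8 = 221; px1_8 = 426; py1_8 = 365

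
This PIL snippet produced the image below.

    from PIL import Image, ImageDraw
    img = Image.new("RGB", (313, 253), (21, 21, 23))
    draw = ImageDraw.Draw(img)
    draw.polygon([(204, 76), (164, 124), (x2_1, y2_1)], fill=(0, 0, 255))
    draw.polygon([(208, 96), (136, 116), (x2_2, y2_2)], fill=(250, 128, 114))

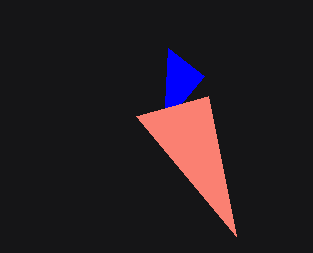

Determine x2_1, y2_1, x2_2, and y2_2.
x2_1 = 168
y2_1 = 48
x2_2 = 236
y2_2 = 236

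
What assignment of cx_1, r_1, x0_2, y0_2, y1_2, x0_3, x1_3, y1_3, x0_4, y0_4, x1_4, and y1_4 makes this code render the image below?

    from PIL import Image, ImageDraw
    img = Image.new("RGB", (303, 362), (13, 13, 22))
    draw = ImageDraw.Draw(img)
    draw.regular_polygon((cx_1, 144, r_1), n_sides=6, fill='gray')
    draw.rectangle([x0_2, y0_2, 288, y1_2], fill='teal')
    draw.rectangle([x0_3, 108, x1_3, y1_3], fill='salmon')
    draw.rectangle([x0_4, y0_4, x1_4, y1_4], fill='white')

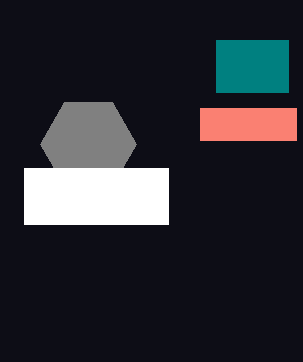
cx_1 = 88
r_1 = 48
x0_2 = 216
y0_2 = 40
y1_2 = 92
x0_3 = 200
x1_3 = 296
y1_3 = 140
x0_4 = 24
y0_4 = 168
x1_4 = 168
y1_4 = 224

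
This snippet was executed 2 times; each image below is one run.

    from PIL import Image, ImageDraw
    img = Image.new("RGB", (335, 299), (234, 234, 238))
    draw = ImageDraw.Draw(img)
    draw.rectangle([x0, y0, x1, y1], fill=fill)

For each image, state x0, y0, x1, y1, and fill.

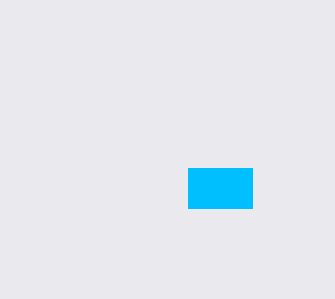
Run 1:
x0 = 188, y0 = 168, x1 = 252, y1 = 208, fill = 'deepskyblue'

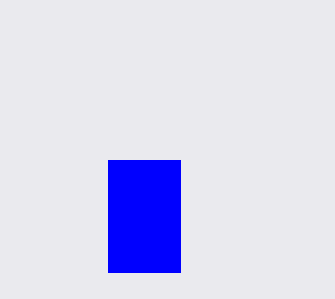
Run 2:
x0 = 108, y0 = 160, x1 = 180, y1 = 272, fill = 'blue'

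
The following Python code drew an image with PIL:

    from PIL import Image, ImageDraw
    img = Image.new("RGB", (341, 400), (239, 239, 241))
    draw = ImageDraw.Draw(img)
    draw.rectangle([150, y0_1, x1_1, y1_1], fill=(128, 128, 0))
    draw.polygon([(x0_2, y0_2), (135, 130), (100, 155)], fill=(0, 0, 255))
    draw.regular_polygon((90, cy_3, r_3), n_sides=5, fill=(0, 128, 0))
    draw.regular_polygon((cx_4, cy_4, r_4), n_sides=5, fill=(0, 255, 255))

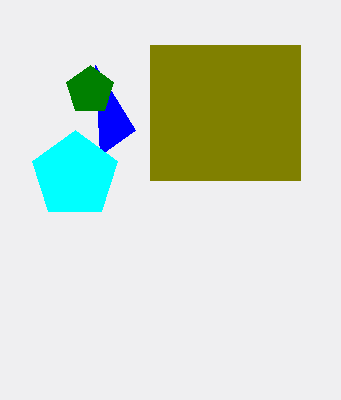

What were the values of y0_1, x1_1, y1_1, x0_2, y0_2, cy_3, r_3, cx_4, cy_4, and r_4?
y0_1 = 45, x1_1 = 300, y1_1 = 180, x0_2 = 95, y0_2 = 65, cy_3 = 90, r_3 = 25, cx_4 = 75, cy_4 = 175, r_4 = 45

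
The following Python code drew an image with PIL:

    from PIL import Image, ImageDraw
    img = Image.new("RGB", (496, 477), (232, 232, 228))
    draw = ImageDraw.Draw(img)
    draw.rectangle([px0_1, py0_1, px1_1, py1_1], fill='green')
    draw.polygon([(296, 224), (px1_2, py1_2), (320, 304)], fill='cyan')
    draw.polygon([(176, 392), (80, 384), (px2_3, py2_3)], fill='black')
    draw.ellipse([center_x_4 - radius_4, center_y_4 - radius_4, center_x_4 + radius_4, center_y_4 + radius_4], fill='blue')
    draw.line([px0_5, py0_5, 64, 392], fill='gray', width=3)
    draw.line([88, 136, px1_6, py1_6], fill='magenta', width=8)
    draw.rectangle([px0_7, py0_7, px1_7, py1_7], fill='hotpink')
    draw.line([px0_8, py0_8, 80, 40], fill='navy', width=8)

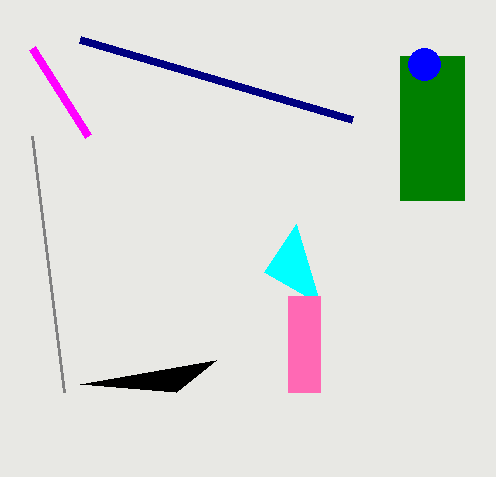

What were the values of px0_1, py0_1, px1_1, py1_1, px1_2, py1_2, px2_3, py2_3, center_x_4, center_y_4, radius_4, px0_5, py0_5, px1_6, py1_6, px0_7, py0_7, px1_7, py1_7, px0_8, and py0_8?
px0_1 = 400
py0_1 = 56
px1_1 = 464
py1_1 = 200
px1_2 = 264
py1_2 = 272
px2_3 = 216
py2_3 = 360
center_x_4 = 424
center_y_4 = 64
radius_4 = 16
px0_5 = 32
py0_5 = 136
px1_6 = 32
py1_6 = 48
px0_7 = 288
py0_7 = 296
px1_7 = 320
py1_7 = 392
px0_8 = 352
py0_8 = 120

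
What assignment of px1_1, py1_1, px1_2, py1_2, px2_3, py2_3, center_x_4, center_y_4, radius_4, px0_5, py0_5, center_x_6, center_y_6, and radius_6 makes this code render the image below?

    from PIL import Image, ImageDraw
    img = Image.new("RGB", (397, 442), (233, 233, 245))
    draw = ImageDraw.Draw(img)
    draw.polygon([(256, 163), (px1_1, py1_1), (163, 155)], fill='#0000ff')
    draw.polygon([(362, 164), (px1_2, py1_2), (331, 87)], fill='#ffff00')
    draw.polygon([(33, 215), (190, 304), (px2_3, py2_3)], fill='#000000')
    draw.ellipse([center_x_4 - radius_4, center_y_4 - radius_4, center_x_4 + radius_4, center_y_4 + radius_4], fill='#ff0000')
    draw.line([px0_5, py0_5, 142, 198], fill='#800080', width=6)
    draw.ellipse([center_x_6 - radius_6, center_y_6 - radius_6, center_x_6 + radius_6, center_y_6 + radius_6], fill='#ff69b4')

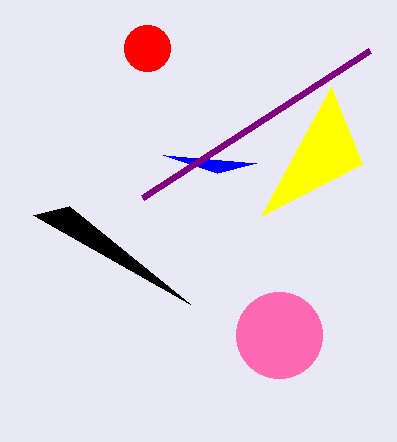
px1_1 = 217, py1_1 = 173, px1_2 = 261, py1_2 = 216, px2_3 = 69, py2_3 = 206, center_x_4 = 147, center_y_4 = 48, radius_4 = 23, px0_5 = 369, py0_5 = 51, center_x_6 = 279, center_y_6 = 335, radius_6 = 43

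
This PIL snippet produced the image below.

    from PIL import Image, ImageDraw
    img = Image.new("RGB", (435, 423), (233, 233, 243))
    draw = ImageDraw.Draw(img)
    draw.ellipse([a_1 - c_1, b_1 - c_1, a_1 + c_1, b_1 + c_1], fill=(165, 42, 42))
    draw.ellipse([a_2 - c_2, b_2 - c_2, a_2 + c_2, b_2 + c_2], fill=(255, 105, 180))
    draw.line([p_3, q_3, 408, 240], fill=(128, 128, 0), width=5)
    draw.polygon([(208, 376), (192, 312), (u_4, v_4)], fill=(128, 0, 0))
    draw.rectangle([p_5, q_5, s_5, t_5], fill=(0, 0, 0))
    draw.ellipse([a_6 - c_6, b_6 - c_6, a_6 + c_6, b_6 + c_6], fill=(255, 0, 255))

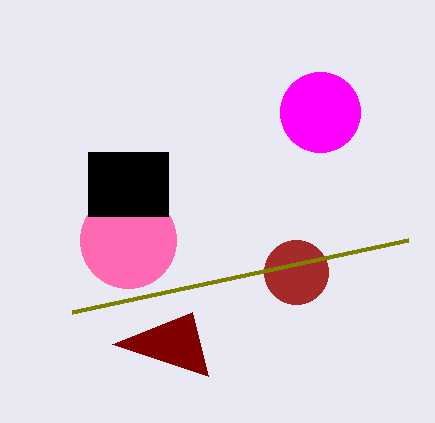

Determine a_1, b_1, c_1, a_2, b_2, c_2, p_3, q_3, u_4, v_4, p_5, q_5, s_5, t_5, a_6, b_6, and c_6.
a_1 = 296, b_1 = 272, c_1 = 32, a_2 = 128, b_2 = 240, c_2 = 48, p_3 = 72, q_3 = 312, u_4 = 112, v_4 = 344, p_5 = 88, q_5 = 152, s_5 = 168, t_5 = 216, a_6 = 320, b_6 = 112, c_6 = 40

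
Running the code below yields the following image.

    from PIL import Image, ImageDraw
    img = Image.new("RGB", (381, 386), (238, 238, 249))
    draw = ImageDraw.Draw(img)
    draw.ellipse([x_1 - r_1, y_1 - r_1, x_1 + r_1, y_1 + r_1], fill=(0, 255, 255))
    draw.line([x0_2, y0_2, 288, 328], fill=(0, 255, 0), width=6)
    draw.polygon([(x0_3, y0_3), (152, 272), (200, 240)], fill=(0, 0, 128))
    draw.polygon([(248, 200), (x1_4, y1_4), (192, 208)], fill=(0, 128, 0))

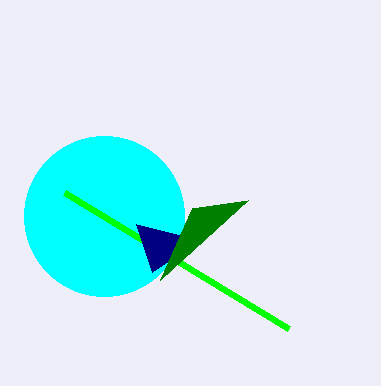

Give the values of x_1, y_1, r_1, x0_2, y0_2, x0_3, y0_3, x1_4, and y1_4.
x_1 = 104
y_1 = 216
r_1 = 80
x0_2 = 64
y0_2 = 192
x0_3 = 136
y0_3 = 224
x1_4 = 160
y1_4 = 280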